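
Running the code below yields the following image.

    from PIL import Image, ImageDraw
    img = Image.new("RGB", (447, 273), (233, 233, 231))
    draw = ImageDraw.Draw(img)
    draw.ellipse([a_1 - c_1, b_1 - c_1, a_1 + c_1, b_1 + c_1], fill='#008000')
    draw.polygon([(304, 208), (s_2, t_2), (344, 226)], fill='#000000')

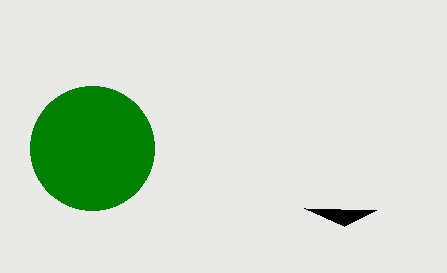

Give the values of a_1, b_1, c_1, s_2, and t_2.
a_1 = 92, b_1 = 148, c_1 = 62, s_2 = 376, t_2 = 210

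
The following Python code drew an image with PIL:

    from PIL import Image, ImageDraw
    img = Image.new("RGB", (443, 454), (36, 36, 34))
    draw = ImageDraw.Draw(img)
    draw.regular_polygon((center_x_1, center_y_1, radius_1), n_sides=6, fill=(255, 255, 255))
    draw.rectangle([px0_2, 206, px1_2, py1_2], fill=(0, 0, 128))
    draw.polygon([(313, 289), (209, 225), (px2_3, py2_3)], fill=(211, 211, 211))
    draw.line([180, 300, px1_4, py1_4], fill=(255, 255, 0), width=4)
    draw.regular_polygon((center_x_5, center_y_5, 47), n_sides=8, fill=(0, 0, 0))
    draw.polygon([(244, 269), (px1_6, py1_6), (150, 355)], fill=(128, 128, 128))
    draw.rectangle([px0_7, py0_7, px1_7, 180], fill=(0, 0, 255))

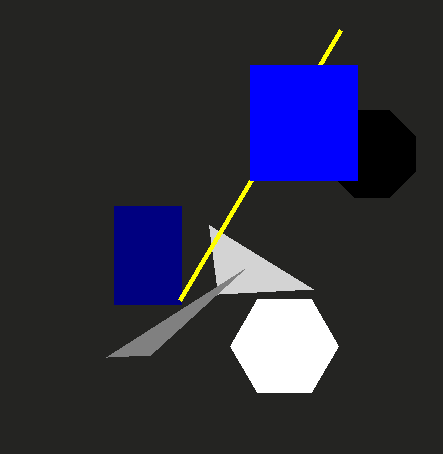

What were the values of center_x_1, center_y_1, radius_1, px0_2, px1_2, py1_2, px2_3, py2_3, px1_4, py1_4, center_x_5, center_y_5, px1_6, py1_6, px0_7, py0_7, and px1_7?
center_x_1 = 284, center_y_1 = 346, radius_1 = 54, px0_2 = 114, px1_2 = 181, py1_2 = 304, px2_3 = 218, py2_3 = 294, px1_4 = 341, py1_4 = 30, center_x_5 = 372, center_y_5 = 154, px1_6 = 106, py1_6 = 357, px0_7 = 250, py0_7 = 65, px1_7 = 357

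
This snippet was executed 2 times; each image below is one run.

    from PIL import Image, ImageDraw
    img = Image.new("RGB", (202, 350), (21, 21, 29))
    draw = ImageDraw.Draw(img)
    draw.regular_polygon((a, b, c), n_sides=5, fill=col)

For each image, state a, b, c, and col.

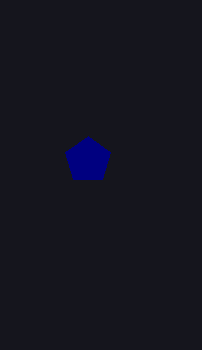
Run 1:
a = 88
b = 160
c = 24
col = 'navy'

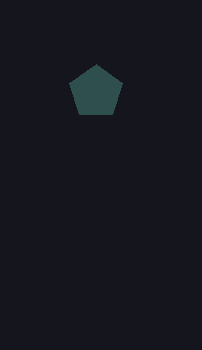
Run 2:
a = 96, b = 92, c = 28, col = 'darkslategray'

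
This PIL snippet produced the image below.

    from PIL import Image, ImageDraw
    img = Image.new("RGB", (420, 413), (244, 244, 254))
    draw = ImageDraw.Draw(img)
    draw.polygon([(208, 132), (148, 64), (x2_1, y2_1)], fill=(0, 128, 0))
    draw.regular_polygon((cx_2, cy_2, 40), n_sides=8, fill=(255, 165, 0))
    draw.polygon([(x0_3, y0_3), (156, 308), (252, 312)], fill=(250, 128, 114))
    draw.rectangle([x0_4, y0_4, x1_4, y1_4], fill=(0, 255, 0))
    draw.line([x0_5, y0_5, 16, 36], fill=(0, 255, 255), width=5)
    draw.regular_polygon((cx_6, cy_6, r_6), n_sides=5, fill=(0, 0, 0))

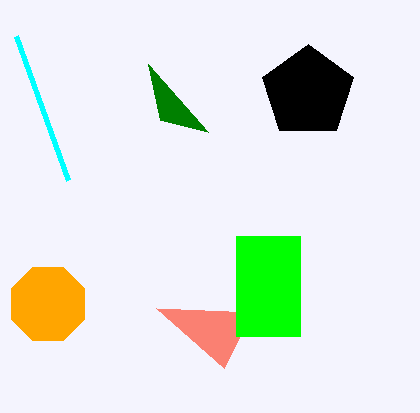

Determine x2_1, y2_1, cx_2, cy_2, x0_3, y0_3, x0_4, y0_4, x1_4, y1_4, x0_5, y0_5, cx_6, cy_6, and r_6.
x2_1 = 160, y2_1 = 120, cx_2 = 48, cy_2 = 304, x0_3 = 224, y0_3 = 368, x0_4 = 236, y0_4 = 236, x1_4 = 300, y1_4 = 336, x0_5 = 68, y0_5 = 180, cx_6 = 308, cy_6 = 92, r_6 = 48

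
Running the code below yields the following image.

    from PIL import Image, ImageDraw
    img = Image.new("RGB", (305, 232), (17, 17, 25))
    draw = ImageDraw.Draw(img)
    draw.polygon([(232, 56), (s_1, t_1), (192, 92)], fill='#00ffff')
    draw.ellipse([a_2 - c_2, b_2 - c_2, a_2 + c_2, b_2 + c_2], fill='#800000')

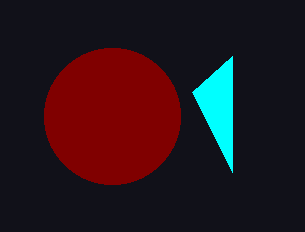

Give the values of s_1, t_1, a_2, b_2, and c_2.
s_1 = 232; t_1 = 172; a_2 = 112; b_2 = 116; c_2 = 68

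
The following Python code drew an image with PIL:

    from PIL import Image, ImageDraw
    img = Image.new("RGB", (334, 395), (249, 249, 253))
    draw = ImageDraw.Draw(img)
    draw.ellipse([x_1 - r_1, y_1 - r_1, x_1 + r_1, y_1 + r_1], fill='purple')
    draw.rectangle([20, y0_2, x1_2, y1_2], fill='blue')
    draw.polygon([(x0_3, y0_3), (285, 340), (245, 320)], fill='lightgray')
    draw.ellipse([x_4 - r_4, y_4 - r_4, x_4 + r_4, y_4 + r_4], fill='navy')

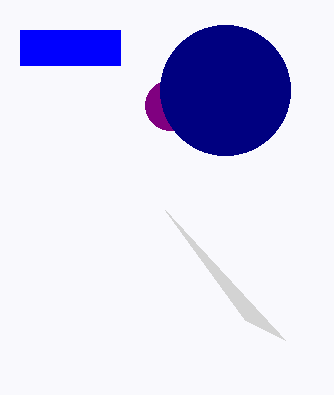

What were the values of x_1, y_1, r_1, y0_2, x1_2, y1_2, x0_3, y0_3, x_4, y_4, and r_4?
x_1 = 170
y_1 = 105
r_1 = 25
y0_2 = 30
x1_2 = 120
y1_2 = 65
x0_3 = 165
y0_3 = 210
x_4 = 225
y_4 = 90
r_4 = 65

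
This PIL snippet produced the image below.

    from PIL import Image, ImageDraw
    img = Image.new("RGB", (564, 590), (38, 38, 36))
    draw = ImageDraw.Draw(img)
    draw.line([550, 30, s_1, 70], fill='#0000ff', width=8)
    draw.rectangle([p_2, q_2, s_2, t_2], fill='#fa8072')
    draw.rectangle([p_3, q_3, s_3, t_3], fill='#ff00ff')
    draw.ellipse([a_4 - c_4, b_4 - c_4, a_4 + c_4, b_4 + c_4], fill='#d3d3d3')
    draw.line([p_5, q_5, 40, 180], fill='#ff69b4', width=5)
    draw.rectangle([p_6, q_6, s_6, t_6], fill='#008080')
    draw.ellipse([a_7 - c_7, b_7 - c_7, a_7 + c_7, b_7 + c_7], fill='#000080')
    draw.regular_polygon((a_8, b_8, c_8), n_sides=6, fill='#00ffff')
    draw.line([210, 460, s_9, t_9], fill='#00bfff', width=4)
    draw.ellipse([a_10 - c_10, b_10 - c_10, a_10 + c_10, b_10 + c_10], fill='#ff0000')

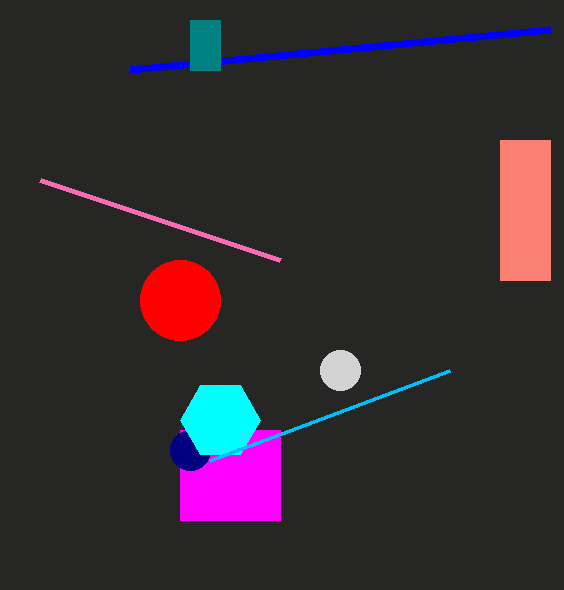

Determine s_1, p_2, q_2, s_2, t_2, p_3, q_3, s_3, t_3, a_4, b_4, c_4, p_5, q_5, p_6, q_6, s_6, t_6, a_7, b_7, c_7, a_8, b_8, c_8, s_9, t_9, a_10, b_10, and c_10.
s_1 = 130; p_2 = 500; q_2 = 140; s_2 = 550; t_2 = 280; p_3 = 180; q_3 = 430; s_3 = 280; t_3 = 520; a_4 = 340; b_4 = 370; c_4 = 20; p_5 = 280; q_5 = 260; p_6 = 190; q_6 = 20; s_6 = 220; t_6 = 70; a_7 = 190; b_7 = 450; c_7 = 20; a_8 = 220; b_8 = 420; c_8 = 40; s_9 = 450; t_9 = 370; a_10 = 180; b_10 = 300; c_10 = 40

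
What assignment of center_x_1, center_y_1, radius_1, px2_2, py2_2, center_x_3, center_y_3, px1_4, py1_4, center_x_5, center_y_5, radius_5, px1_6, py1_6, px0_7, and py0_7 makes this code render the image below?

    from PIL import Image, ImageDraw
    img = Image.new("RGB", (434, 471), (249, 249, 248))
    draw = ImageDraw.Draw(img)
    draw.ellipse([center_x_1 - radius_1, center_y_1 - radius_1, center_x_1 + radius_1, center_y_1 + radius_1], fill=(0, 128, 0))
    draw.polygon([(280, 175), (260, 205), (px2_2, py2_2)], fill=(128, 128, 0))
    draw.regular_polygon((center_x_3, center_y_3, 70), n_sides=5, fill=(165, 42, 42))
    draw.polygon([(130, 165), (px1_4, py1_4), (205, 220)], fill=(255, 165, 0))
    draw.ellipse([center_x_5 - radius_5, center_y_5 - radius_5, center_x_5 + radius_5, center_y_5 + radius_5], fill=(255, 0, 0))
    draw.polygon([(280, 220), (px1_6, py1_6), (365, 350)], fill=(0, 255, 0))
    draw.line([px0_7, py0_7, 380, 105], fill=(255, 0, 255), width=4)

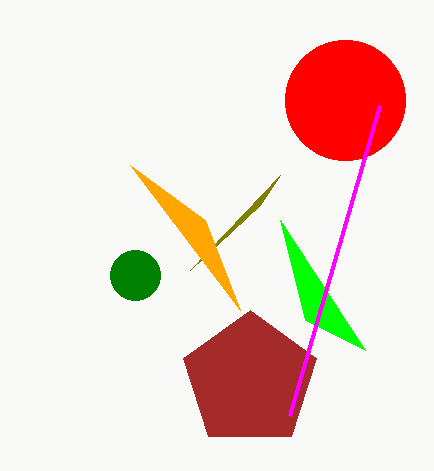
center_x_1 = 135, center_y_1 = 275, radius_1 = 25, px2_2 = 190, py2_2 = 270, center_x_3 = 250, center_y_3 = 380, px1_4 = 240, py1_4 = 310, center_x_5 = 345, center_y_5 = 100, radius_5 = 60, px1_6 = 305, py1_6 = 320, px0_7 = 290, py0_7 = 415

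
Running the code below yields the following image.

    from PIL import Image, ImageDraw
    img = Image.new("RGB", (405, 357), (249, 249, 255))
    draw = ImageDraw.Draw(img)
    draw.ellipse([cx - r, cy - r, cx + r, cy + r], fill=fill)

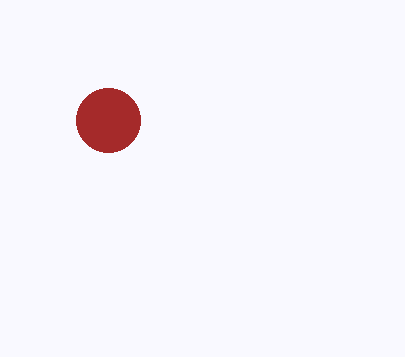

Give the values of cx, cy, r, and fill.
cx = 108; cy = 120; r = 32; fill = 'brown'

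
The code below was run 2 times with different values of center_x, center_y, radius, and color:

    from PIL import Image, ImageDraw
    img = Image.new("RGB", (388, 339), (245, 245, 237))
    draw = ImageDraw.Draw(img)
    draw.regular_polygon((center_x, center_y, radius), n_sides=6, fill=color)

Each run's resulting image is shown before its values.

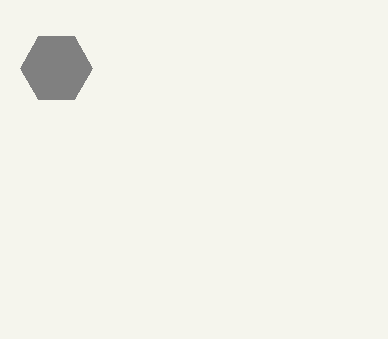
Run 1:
center_x = 56
center_y = 68
radius = 36
color = 'gray'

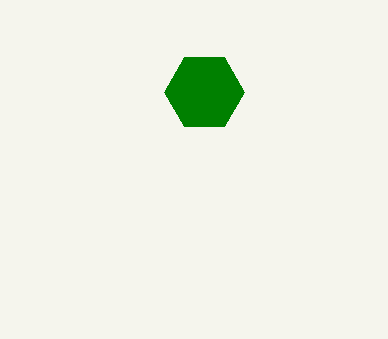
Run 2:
center_x = 204
center_y = 92
radius = 40
color = 'green'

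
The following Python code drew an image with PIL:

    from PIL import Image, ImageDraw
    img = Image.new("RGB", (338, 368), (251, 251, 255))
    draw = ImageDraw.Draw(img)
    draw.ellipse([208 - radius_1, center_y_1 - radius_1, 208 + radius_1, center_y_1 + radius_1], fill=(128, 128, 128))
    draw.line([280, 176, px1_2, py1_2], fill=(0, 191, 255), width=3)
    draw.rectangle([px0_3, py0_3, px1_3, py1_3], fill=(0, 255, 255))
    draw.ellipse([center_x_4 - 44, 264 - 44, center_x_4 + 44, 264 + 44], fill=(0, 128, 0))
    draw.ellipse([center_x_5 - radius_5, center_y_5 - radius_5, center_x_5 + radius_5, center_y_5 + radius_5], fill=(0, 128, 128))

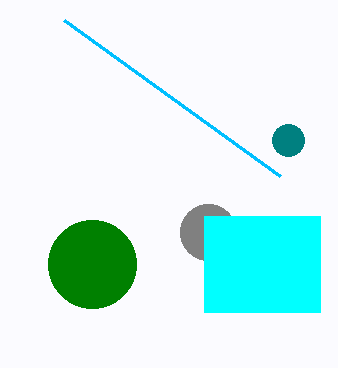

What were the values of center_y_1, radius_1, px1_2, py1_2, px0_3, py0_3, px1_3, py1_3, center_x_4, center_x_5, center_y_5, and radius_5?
center_y_1 = 232; radius_1 = 28; px1_2 = 64; py1_2 = 20; px0_3 = 204; py0_3 = 216; px1_3 = 320; py1_3 = 312; center_x_4 = 92; center_x_5 = 288; center_y_5 = 140; radius_5 = 16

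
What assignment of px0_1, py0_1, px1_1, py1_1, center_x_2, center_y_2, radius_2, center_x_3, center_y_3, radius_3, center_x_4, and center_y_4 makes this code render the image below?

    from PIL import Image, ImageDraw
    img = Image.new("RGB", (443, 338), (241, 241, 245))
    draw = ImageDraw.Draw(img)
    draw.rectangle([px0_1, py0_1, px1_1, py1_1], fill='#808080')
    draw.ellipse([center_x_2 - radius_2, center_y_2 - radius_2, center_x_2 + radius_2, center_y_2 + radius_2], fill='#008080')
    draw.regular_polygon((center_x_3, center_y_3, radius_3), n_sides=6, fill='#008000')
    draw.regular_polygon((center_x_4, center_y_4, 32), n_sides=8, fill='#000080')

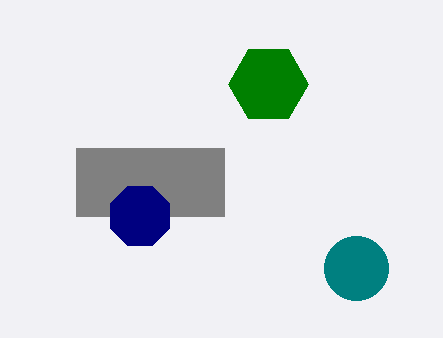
px0_1 = 76
py0_1 = 148
px1_1 = 224
py1_1 = 216
center_x_2 = 356
center_y_2 = 268
radius_2 = 32
center_x_3 = 268
center_y_3 = 84
radius_3 = 40
center_x_4 = 140
center_y_4 = 216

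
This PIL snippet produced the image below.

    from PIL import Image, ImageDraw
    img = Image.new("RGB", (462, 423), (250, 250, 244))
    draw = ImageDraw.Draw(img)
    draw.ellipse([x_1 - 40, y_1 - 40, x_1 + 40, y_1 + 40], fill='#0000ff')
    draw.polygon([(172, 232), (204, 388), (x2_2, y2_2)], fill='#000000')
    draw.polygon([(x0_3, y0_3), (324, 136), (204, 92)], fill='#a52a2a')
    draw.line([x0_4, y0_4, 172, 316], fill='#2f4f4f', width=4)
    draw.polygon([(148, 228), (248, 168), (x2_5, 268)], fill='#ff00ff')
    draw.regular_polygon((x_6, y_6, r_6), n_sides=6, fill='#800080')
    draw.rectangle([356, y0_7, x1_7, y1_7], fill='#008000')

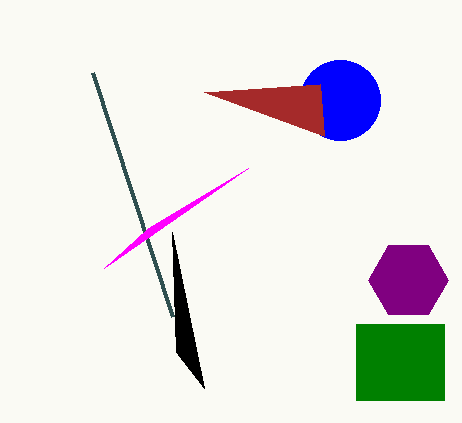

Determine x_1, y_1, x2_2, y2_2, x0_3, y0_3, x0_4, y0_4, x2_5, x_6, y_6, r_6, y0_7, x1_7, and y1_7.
x_1 = 340, y_1 = 100, x2_2 = 176, y2_2 = 352, x0_3 = 320, y0_3 = 84, x0_4 = 92, y0_4 = 72, x2_5 = 104, x_6 = 408, y_6 = 280, r_6 = 40, y0_7 = 324, x1_7 = 444, y1_7 = 400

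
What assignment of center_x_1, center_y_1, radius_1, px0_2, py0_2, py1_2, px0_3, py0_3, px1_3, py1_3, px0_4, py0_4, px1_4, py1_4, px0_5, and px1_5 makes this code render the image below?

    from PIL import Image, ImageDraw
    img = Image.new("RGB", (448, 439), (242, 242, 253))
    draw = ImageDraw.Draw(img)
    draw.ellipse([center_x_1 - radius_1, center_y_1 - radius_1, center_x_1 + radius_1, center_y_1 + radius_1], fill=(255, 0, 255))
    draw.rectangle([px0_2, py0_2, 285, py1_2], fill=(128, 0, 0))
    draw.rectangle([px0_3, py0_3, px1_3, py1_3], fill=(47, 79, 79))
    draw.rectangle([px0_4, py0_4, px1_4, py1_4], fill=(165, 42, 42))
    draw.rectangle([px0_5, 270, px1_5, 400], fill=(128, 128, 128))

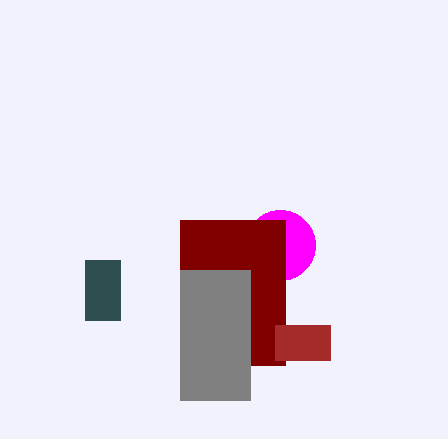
center_x_1 = 280, center_y_1 = 245, radius_1 = 35, px0_2 = 180, py0_2 = 220, py1_2 = 365, px0_3 = 85, py0_3 = 260, px1_3 = 120, py1_3 = 320, px0_4 = 275, py0_4 = 325, px1_4 = 330, py1_4 = 360, px0_5 = 180, px1_5 = 250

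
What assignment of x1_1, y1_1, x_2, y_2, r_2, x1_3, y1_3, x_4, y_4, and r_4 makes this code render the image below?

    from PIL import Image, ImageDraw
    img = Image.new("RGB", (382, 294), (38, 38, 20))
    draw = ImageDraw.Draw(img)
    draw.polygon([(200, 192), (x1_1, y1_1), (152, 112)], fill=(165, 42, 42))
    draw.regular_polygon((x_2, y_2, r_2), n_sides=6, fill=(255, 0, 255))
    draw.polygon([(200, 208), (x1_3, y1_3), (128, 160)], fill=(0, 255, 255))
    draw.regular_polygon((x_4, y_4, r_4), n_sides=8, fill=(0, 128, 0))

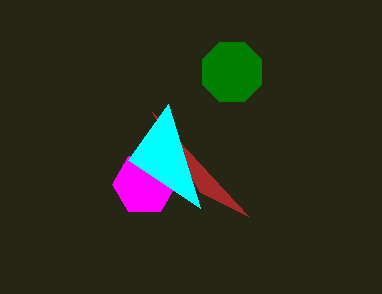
x1_1 = 248
y1_1 = 216
x_2 = 144
y_2 = 184
r_2 = 32
x1_3 = 168
y1_3 = 104
x_4 = 232
y_4 = 72
r_4 = 32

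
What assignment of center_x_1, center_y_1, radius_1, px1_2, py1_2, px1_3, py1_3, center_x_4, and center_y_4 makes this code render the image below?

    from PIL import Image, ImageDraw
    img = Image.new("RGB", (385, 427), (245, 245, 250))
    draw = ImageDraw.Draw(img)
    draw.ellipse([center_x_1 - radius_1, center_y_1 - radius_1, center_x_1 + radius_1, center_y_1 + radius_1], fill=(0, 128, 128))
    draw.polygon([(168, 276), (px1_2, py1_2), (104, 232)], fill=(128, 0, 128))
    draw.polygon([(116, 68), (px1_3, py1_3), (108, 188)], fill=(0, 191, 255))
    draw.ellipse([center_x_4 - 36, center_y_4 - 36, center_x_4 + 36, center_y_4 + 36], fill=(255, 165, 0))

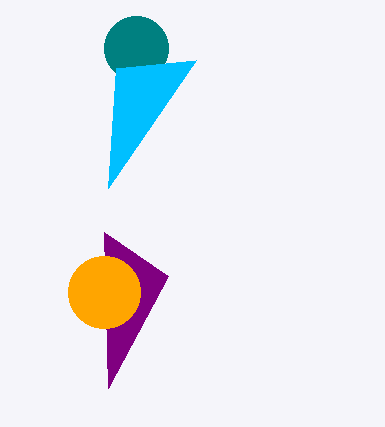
center_x_1 = 136; center_y_1 = 48; radius_1 = 32; px1_2 = 108; py1_2 = 388; px1_3 = 196; py1_3 = 60; center_x_4 = 104; center_y_4 = 292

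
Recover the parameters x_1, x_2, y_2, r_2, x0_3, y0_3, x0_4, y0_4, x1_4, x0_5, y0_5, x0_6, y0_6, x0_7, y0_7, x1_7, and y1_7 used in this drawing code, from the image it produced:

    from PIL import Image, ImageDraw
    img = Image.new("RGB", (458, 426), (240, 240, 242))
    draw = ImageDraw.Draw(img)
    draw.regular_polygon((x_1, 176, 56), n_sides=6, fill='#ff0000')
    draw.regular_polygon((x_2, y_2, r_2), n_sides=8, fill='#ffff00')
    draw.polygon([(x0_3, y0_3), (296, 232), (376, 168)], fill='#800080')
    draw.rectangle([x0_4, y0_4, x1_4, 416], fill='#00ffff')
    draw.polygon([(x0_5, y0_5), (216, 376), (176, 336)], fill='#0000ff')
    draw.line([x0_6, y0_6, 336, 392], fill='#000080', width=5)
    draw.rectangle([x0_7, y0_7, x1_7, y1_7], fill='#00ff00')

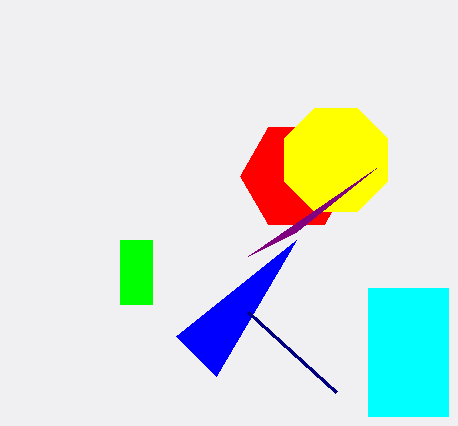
x_1 = 296, x_2 = 336, y_2 = 160, r_2 = 56, x0_3 = 248, y0_3 = 256, x0_4 = 368, y0_4 = 288, x1_4 = 448, x0_5 = 296, y0_5 = 240, x0_6 = 248, y0_6 = 312, x0_7 = 120, y0_7 = 240, x1_7 = 152, y1_7 = 304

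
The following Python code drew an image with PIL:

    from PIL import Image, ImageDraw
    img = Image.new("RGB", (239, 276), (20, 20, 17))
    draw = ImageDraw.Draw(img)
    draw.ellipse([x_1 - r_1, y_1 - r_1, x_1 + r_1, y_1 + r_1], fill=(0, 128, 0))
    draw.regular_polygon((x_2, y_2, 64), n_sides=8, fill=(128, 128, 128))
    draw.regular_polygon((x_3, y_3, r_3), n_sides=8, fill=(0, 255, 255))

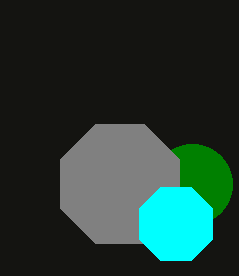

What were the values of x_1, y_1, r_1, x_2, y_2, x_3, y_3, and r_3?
x_1 = 192
y_1 = 184
r_1 = 40
x_2 = 120
y_2 = 184
x_3 = 176
y_3 = 224
r_3 = 40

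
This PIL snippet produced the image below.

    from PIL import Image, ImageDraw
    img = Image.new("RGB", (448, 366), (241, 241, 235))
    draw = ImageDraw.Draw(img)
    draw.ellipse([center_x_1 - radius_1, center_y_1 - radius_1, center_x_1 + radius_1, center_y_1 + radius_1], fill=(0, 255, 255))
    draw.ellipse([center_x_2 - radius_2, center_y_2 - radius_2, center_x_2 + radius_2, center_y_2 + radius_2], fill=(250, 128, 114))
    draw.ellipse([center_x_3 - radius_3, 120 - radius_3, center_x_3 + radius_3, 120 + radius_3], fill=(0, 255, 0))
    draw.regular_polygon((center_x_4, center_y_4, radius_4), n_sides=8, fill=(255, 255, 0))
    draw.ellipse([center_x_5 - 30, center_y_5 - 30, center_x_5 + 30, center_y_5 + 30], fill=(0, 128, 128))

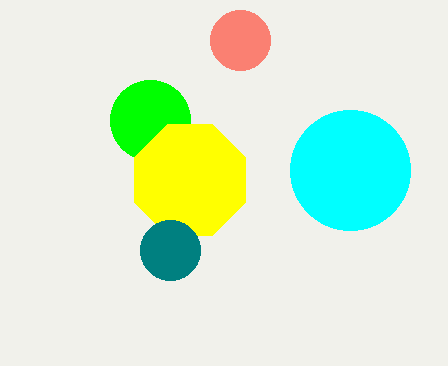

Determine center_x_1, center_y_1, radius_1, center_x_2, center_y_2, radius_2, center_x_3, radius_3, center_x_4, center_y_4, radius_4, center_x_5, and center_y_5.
center_x_1 = 350; center_y_1 = 170; radius_1 = 60; center_x_2 = 240; center_y_2 = 40; radius_2 = 30; center_x_3 = 150; radius_3 = 40; center_x_4 = 190; center_y_4 = 180; radius_4 = 60; center_x_5 = 170; center_y_5 = 250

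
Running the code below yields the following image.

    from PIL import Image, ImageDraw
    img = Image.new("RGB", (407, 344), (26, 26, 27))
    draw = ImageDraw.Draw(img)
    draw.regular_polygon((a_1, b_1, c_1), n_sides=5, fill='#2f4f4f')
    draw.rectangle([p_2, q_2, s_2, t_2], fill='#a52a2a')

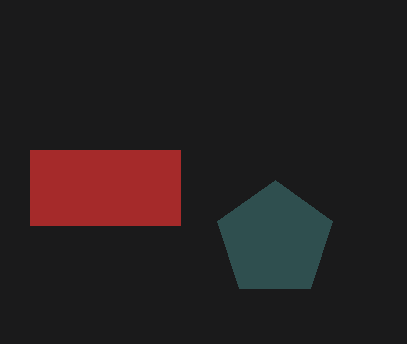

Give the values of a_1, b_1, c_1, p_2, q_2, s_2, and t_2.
a_1 = 275
b_1 = 240
c_1 = 60
p_2 = 30
q_2 = 150
s_2 = 180
t_2 = 225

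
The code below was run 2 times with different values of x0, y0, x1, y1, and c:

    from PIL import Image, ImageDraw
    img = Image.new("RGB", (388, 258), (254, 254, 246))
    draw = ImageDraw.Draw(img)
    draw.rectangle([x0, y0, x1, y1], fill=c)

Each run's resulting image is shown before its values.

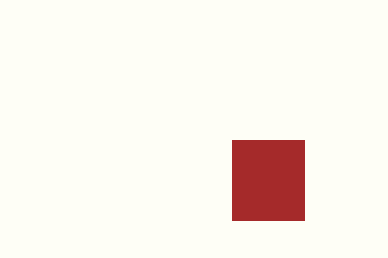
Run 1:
x0 = 232; y0 = 140; x1 = 304; y1 = 220; c = 'brown'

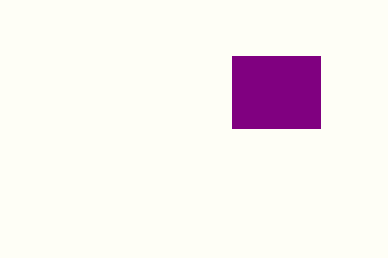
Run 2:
x0 = 232, y0 = 56, x1 = 320, y1 = 128, c = 'purple'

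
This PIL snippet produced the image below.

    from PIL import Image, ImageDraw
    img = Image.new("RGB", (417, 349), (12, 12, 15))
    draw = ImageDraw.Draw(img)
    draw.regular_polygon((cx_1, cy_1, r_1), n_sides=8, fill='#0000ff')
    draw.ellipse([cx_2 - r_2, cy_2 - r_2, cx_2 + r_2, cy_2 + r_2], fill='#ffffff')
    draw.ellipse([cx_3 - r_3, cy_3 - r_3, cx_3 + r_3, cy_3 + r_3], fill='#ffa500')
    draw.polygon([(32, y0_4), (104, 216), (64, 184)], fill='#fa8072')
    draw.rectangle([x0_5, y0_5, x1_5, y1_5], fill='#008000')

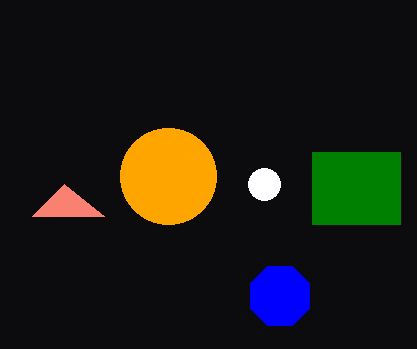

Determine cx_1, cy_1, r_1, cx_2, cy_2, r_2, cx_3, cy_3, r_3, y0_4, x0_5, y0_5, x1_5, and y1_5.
cx_1 = 280; cy_1 = 296; r_1 = 32; cx_2 = 264; cy_2 = 184; r_2 = 16; cx_3 = 168; cy_3 = 176; r_3 = 48; y0_4 = 216; x0_5 = 312; y0_5 = 152; x1_5 = 400; y1_5 = 224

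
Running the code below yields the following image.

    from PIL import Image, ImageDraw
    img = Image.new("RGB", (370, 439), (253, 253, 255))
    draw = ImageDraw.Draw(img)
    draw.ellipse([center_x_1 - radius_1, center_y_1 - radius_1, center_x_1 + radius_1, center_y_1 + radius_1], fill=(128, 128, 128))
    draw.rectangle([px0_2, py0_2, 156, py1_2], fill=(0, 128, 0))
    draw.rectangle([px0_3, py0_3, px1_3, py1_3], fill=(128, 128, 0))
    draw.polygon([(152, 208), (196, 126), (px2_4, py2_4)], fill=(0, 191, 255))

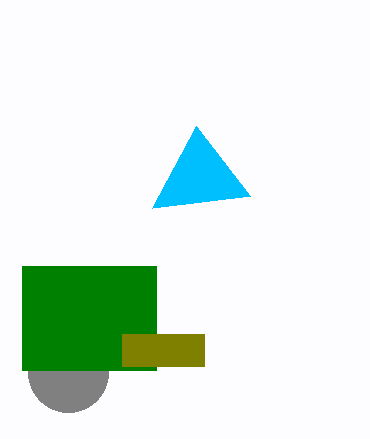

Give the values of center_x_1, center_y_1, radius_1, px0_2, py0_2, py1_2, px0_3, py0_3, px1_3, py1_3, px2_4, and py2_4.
center_x_1 = 68, center_y_1 = 372, radius_1 = 40, px0_2 = 22, py0_2 = 266, py1_2 = 370, px0_3 = 122, py0_3 = 334, px1_3 = 204, py1_3 = 366, px2_4 = 250, py2_4 = 196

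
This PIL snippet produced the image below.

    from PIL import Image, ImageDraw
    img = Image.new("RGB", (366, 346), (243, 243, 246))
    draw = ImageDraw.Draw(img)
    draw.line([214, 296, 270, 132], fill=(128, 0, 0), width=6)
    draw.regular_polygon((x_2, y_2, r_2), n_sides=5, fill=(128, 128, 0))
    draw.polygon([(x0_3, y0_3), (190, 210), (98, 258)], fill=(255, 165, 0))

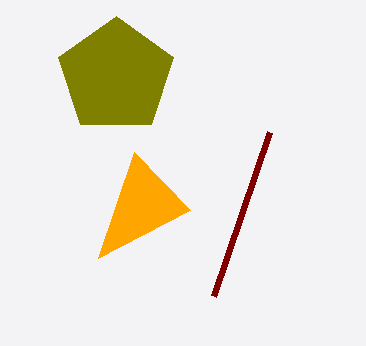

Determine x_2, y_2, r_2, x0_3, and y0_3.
x_2 = 116, y_2 = 76, r_2 = 60, x0_3 = 134, y0_3 = 152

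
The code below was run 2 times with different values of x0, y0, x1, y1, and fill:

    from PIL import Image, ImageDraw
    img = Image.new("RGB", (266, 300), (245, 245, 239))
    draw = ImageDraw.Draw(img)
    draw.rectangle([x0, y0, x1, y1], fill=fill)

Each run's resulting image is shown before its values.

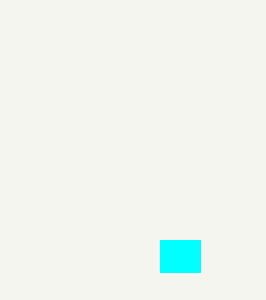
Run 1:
x0 = 160; y0 = 240; x1 = 200; y1 = 272; fill = 'cyan'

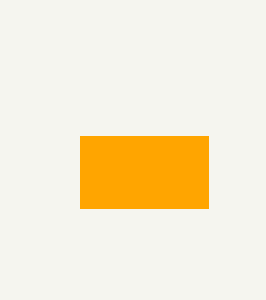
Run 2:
x0 = 80; y0 = 136; x1 = 208; y1 = 208; fill = 'orange'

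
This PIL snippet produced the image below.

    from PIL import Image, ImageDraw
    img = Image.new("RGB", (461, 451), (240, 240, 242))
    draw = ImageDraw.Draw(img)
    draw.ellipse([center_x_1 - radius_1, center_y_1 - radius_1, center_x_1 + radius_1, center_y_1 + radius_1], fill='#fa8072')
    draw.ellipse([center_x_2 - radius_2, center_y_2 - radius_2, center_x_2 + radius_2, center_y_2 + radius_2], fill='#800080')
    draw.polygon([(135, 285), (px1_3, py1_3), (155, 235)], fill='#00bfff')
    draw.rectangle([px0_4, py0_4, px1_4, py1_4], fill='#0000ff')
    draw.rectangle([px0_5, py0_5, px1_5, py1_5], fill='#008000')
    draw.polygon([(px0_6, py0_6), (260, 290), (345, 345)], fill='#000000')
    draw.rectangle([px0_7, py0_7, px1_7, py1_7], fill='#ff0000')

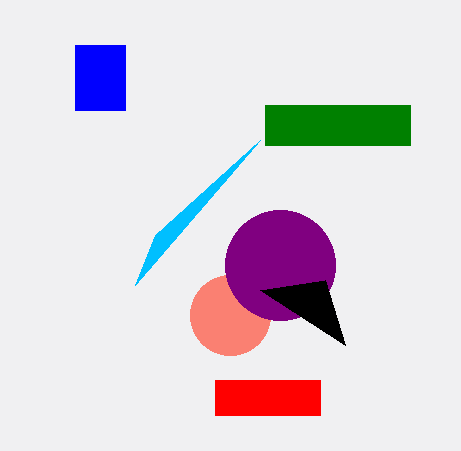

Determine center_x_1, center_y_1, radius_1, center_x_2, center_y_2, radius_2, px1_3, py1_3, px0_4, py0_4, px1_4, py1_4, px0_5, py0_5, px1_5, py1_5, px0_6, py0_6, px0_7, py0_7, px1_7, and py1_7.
center_x_1 = 230, center_y_1 = 315, radius_1 = 40, center_x_2 = 280, center_y_2 = 265, radius_2 = 55, px1_3 = 260, py1_3 = 140, px0_4 = 75, py0_4 = 45, px1_4 = 125, py1_4 = 110, px0_5 = 265, py0_5 = 105, px1_5 = 410, py1_5 = 145, px0_6 = 325, py0_6 = 280, px0_7 = 215, py0_7 = 380, px1_7 = 320, py1_7 = 415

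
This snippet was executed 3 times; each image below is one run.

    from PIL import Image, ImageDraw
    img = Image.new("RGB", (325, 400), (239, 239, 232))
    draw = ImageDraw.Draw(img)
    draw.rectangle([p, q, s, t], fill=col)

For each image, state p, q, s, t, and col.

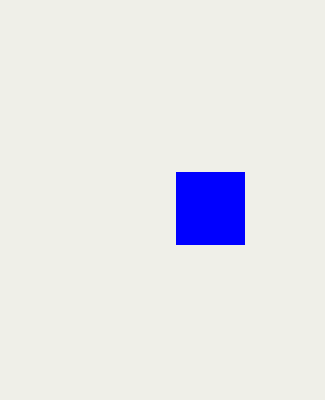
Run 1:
p = 176, q = 172, s = 244, t = 244, col = 'blue'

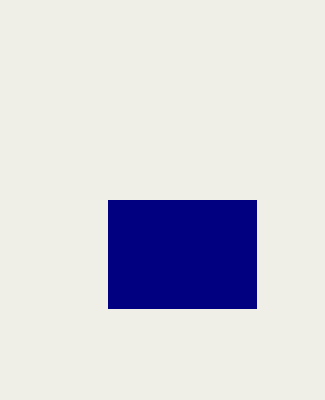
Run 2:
p = 108; q = 200; s = 256; t = 308; col = 'navy'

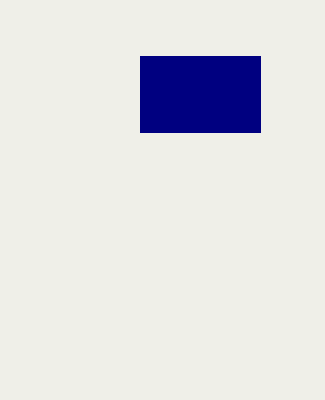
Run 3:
p = 140; q = 56; s = 260; t = 132; col = 'navy'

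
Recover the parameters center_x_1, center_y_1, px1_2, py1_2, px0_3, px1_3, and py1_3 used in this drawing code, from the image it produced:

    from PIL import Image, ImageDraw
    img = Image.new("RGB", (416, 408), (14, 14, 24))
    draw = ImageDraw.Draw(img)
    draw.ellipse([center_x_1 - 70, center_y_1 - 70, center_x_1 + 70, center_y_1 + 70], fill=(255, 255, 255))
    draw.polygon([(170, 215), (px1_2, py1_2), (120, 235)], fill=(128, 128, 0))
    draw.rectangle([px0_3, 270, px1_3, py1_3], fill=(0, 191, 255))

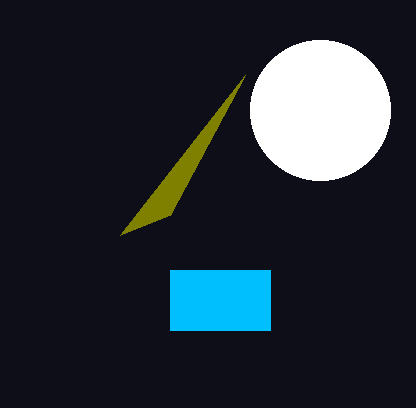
center_x_1 = 320; center_y_1 = 110; px1_2 = 245; py1_2 = 75; px0_3 = 170; px1_3 = 270; py1_3 = 330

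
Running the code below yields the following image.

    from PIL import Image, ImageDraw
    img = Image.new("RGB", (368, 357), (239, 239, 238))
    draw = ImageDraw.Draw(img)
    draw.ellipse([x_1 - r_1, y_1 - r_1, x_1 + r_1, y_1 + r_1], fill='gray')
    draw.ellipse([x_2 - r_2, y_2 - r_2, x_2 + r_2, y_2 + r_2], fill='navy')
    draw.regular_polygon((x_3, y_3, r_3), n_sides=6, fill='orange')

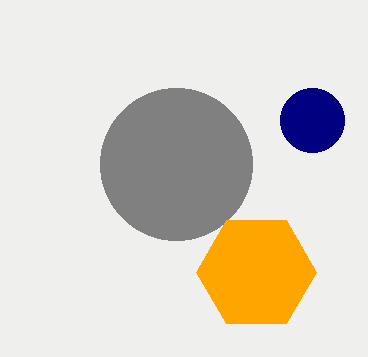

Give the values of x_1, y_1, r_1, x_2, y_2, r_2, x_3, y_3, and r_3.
x_1 = 176; y_1 = 164; r_1 = 76; x_2 = 312; y_2 = 120; r_2 = 32; x_3 = 256; y_3 = 272; r_3 = 60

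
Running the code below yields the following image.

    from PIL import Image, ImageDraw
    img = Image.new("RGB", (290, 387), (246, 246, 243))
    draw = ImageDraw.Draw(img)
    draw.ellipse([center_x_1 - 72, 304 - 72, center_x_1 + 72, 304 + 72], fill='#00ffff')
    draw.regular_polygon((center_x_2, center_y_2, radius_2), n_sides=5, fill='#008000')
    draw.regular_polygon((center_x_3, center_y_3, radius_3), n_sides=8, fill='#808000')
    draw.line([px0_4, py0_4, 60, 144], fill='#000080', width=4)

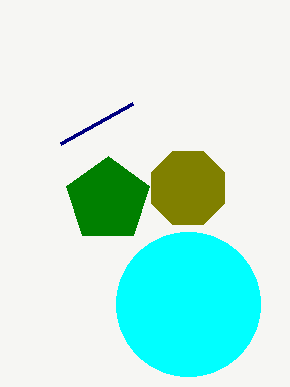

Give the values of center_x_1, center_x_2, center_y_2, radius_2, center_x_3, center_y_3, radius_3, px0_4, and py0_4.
center_x_1 = 188; center_x_2 = 108; center_y_2 = 200; radius_2 = 44; center_x_3 = 188; center_y_3 = 188; radius_3 = 40; px0_4 = 132; py0_4 = 104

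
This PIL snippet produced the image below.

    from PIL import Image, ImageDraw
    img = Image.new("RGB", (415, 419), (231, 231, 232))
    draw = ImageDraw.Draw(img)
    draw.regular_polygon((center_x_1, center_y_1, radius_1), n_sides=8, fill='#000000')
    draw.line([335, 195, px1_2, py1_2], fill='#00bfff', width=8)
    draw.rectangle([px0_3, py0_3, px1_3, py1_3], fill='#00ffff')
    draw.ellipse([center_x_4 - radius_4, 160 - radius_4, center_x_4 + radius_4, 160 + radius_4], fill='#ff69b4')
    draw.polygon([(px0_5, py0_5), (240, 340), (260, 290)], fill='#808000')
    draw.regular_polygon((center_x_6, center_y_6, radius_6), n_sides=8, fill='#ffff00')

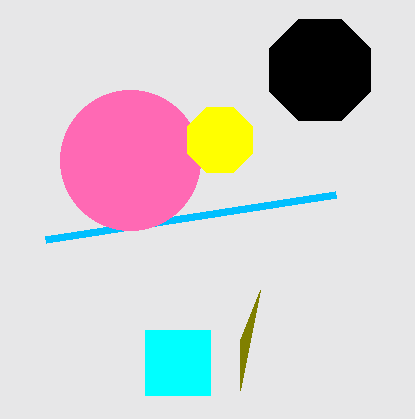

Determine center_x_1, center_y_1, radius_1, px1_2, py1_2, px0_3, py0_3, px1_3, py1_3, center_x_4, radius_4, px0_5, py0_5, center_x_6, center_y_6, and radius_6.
center_x_1 = 320; center_y_1 = 70; radius_1 = 55; px1_2 = 45; py1_2 = 240; px0_3 = 145; py0_3 = 330; px1_3 = 210; py1_3 = 395; center_x_4 = 130; radius_4 = 70; px0_5 = 240; py0_5 = 390; center_x_6 = 220; center_y_6 = 140; radius_6 = 35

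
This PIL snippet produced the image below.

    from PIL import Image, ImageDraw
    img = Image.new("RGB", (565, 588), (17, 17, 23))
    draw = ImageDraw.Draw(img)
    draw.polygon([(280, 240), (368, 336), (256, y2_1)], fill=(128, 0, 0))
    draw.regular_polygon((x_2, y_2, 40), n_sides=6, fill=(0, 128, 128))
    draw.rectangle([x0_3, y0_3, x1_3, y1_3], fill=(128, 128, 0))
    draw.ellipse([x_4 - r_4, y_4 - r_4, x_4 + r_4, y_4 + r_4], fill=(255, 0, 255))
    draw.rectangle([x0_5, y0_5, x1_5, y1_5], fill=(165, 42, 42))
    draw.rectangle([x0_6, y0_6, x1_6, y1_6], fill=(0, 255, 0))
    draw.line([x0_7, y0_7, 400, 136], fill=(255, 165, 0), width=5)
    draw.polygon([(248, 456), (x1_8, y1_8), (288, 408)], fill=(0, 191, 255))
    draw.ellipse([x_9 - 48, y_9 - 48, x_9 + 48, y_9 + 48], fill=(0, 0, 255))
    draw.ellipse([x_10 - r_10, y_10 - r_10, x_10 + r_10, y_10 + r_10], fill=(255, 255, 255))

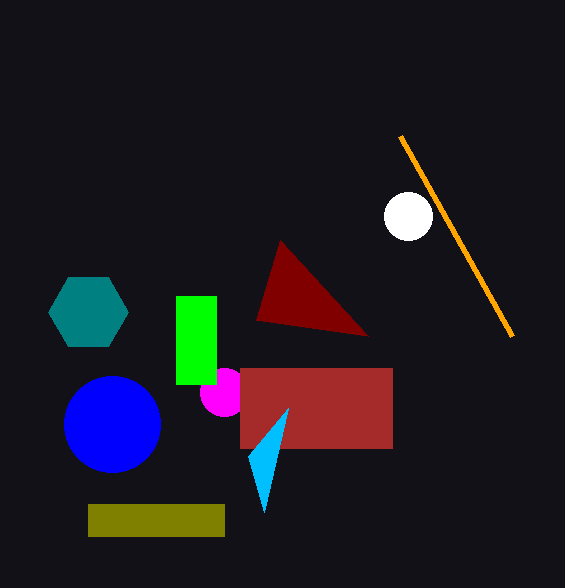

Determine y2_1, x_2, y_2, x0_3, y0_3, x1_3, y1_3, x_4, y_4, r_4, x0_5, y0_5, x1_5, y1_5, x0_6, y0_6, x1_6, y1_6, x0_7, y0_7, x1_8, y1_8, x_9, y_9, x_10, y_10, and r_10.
y2_1 = 320; x_2 = 88; y_2 = 312; x0_3 = 88; y0_3 = 504; x1_3 = 224; y1_3 = 536; x_4 = 224; y_4 = 392; r_4 = 24; x0_5 = 240; y0_5 = 368; x1_5 = 392; y1_5 = 448; x0_6 = 176; y0_6 = 296; x1_6 = 216; y1_6 = 384; x0_7 = 512; y0_7 = 336; x1_8 = 264; y1_8 = 512; x_9 = 112; y_9 = 424; x_10 = 408; y_10 = 216; r_10 = 24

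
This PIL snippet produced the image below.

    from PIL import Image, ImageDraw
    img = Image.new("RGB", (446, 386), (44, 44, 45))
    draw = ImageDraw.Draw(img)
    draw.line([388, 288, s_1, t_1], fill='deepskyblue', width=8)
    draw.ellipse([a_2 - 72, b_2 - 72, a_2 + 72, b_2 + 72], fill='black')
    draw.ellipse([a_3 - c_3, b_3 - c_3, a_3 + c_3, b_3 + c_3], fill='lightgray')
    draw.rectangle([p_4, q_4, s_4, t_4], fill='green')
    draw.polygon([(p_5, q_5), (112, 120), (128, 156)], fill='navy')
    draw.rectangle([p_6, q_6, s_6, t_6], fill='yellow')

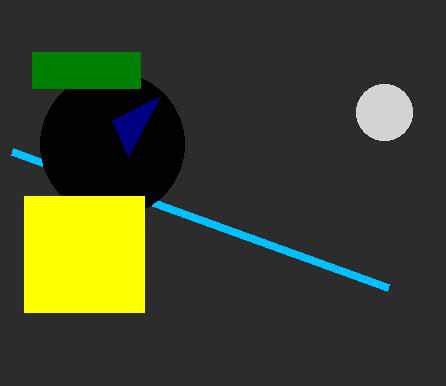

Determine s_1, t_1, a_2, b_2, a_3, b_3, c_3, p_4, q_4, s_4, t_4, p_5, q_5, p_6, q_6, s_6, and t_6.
s_1 = 12
t_1 = 152
a_2 = 112
b_2 = 144
a_3 = 384
b_3 = 112
c_3 = 28
p_4 = 32
q_4 = 52
s_4 = 140
t_4 = 88
p_5 = 160
q_5 = 96
p_6 = 24
q_6 = 196
s_6 = 144
t_6 = 312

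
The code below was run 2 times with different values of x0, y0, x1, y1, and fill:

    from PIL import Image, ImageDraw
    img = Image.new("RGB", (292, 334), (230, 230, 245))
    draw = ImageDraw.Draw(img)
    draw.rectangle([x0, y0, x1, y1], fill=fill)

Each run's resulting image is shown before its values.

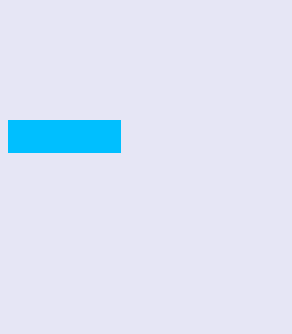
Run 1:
x0 = 8
y0 = 120
x1 = 120
y1 = 152
fill = 'deepskyblue'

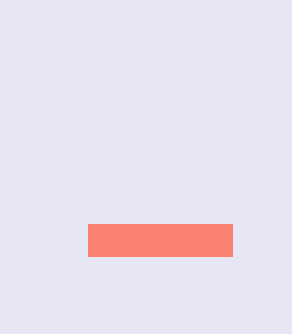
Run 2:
x0 = 88, y0 = 224, x1 = 232, y1 = 256, fill = 'salmon'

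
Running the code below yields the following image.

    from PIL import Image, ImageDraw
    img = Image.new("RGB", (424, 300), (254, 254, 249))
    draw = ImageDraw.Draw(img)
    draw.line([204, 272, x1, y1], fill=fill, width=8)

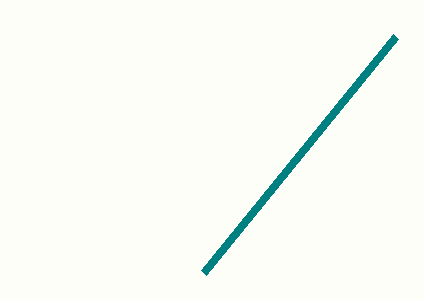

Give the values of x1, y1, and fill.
x1 = 396, y1 = 36, fill = 'teal'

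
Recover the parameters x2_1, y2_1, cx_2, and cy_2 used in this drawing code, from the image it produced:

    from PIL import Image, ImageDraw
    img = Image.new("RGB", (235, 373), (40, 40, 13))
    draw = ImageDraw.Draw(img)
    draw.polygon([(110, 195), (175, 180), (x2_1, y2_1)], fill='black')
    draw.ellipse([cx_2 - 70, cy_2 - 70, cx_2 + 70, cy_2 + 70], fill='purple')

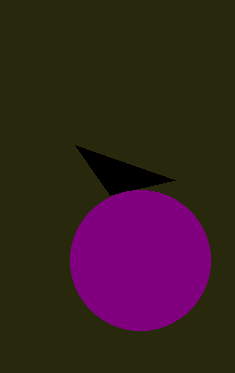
x2_1 = 75
y2_1 = 145
cx_2 = 140
cy_2 = 260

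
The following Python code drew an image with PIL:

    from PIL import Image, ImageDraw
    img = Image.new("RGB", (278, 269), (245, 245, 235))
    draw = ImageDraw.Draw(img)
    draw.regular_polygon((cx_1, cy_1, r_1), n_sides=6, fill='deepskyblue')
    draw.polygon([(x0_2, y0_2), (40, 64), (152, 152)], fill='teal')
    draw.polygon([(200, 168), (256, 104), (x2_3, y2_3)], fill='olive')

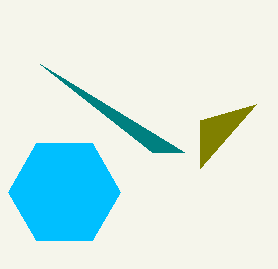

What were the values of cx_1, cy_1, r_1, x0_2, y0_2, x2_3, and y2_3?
cx_1 = 64
cy_1 = 192
r_1 = 56
x0_2 = 184
y0_2 = 152
x2_3 = 200
y2_3 = 120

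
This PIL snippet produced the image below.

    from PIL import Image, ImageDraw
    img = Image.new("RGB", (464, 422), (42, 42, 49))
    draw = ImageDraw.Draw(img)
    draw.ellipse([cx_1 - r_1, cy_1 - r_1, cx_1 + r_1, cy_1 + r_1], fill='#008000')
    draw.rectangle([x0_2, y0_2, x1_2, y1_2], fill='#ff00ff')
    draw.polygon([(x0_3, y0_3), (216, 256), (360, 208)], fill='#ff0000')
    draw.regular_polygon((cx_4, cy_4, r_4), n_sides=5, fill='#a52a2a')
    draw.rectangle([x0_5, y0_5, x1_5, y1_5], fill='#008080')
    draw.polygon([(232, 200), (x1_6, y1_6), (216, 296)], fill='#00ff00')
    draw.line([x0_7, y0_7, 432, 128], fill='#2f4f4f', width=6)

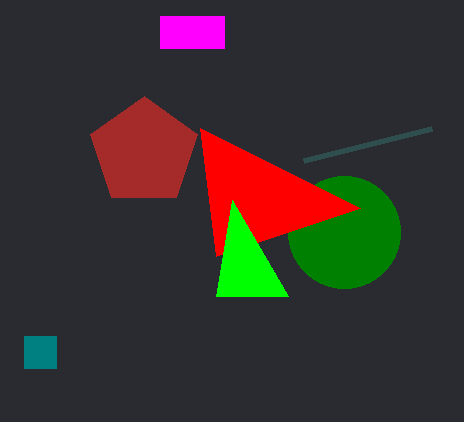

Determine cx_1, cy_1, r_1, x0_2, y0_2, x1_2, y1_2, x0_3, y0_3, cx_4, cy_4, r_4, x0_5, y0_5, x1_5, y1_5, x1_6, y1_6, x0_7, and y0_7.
cx_1 = 344, cy_1 = 232, r_1 = 56, x0_2 = 160, y0_2 = 16, x1_2 = 224, y1_2 = 48, x0_3 = 200, y0_3 = 128, cx_4 = 144, cy_4 = 152, r_4 = 56, x0_5 = 24, y0_5 = 336, x1_5 = 56, y1_5 = 368, x1_6 = 288, y1_6 = 296, x0_7 = 304, y0_7 = 160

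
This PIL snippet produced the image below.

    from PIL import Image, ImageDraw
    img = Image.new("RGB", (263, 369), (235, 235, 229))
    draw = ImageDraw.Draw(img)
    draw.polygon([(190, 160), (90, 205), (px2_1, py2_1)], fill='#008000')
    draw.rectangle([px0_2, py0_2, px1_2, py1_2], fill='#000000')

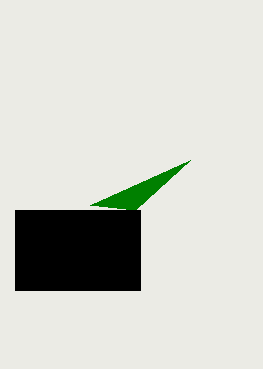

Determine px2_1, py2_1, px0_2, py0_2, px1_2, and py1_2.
px2_1 = 135, py2_1 = 210, px0_2 = 15, py0_2 = 210, px1_2 = 140, py1_2 = 290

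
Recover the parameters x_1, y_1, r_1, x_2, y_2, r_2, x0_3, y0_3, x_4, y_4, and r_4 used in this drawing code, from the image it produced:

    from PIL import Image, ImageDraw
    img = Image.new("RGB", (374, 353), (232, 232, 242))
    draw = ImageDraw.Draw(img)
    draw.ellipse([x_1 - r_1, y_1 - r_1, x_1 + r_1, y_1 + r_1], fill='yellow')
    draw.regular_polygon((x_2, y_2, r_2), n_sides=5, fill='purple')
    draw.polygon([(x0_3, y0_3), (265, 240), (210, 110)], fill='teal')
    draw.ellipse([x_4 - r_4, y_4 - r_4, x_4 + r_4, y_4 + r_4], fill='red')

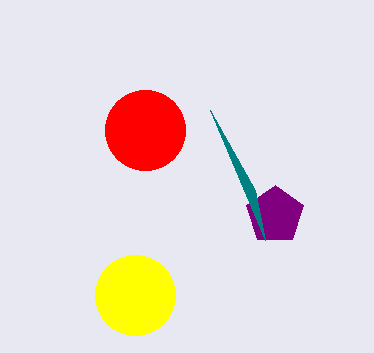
x_1 = 135; y_1 = 295; r_1 = 40; x_2 = 275; y_2 = 215; r_2 = 30; x0_3 = 255; y0_3 = 190; x_4 = 145; y_4 = 130; r_4 = 40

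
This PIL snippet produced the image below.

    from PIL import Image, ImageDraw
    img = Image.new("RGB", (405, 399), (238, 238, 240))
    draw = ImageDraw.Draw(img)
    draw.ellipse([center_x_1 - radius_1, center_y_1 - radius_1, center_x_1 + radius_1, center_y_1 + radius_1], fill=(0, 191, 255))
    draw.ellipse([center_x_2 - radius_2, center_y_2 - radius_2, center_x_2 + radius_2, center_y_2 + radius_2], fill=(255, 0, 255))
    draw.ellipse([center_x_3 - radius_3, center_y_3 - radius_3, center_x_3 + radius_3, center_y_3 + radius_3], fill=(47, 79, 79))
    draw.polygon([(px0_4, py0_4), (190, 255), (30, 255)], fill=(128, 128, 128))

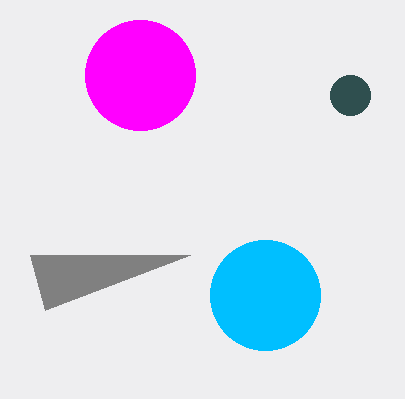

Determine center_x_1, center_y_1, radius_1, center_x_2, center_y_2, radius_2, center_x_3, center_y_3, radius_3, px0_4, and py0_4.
center_x_1 = 265, center_y_1 = 295, radius_1 = 55, center_x_2 = 140, center_y_2 = 75, radius_2 = 55, center_x_3 = 350, center_y_3 = 95, radius_3 = 20, px0_4 = 45, py0_4 = 310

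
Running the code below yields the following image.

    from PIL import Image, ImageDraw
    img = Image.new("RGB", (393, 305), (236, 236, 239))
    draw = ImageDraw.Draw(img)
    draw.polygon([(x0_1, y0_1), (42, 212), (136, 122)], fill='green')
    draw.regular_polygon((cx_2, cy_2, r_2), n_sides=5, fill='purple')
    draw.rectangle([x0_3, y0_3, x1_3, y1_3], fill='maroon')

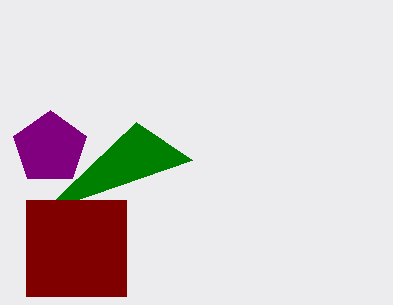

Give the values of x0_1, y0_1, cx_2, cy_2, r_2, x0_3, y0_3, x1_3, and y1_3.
x0_1 = 192, y0_1 = 160, cx_2 = 50, cy_2 = 148, r_2 = 38, x0_3 = 26, y0_3 = 200, x1_3 = 126, y1_3 = 296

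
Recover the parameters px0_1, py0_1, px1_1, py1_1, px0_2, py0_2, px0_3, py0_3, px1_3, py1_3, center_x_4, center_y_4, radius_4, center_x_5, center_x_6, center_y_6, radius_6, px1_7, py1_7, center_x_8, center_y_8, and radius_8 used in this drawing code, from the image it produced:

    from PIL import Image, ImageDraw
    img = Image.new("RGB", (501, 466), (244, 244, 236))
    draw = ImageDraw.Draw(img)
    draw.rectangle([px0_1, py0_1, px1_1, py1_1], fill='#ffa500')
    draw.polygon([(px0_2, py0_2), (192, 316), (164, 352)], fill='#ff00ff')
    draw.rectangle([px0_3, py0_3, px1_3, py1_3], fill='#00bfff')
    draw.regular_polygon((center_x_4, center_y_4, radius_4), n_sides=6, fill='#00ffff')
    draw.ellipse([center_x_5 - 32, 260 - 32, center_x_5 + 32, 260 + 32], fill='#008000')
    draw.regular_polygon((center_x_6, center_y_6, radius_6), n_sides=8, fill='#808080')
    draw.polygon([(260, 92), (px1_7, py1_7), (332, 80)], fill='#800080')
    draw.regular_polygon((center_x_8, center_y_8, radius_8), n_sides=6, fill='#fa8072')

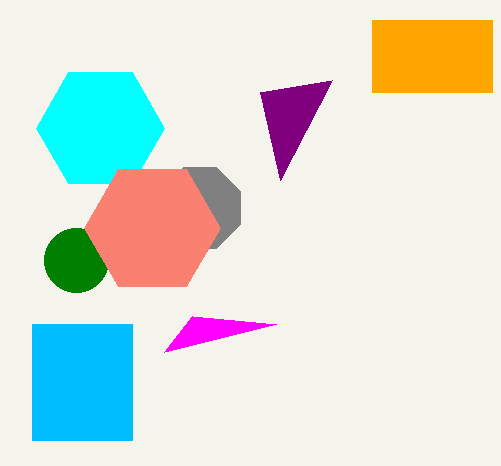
px0_1 = 372; py0_1 = 20; px1_1 = 492; py1_1 = 92; px0_2 = 276; py0_2 = 324; px0_3 = 32; py0_3 = 324; px1_3 = 132; py1_3 = 440; center_x_4 = 100; center_y_4 = 128; radius_4 = 64; center_x_5 = 76; center_x_6 = 200; center_y_6 = 208; radius_6 = 44; px1_7 = 280; py1_7 = 180; center_x_8 = 152; center_y_8 = 228; radius_8 = 68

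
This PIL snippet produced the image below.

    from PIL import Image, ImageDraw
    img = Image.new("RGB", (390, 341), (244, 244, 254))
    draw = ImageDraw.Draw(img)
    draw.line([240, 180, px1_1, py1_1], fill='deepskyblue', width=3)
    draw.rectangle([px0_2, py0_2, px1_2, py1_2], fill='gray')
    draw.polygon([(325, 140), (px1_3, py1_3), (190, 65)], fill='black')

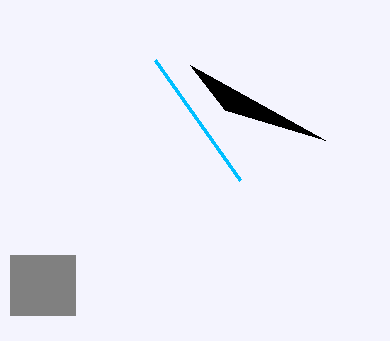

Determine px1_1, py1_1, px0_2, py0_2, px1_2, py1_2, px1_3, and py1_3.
px1_1 = 155
py1_1 = 60
px0_2 = 10
py0_2 = 255
px1_2 = 75
py1_2 = 315
px1_3 = 225
py1_3 = 110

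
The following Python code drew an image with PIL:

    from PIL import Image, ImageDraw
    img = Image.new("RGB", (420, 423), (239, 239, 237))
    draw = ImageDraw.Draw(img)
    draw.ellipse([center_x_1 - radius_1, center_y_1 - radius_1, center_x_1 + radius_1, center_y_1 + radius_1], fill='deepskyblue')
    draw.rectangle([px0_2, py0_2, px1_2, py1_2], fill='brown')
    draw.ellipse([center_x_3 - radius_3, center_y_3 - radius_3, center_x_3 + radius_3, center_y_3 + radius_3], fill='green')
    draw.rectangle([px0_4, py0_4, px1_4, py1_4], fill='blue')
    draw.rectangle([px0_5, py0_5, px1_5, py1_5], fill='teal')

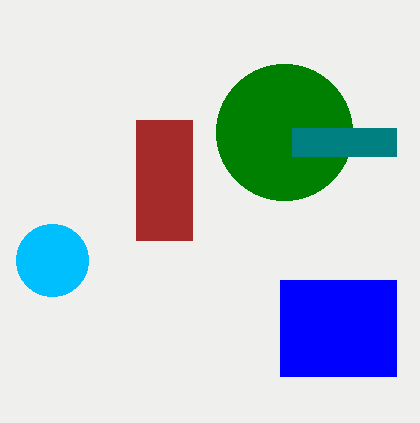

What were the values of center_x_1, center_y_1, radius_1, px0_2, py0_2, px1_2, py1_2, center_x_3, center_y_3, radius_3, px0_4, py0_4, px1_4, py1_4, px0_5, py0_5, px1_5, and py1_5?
center_x_1 = 52, center_y_1 = 260, radius_1 = 36, px0_2 = 136, py0_2 = 120, px1_2 = 192, py1_2 = 240, center_x_3 = 284, center_y_3 = 132, radius_3 = 68, px0_4 = 280, py0_4 = 280, px1_4 = 396, py1_4 = 376, px0_5 = 292, py0_5 = 128, px1_5 = 396, py1_5 = 156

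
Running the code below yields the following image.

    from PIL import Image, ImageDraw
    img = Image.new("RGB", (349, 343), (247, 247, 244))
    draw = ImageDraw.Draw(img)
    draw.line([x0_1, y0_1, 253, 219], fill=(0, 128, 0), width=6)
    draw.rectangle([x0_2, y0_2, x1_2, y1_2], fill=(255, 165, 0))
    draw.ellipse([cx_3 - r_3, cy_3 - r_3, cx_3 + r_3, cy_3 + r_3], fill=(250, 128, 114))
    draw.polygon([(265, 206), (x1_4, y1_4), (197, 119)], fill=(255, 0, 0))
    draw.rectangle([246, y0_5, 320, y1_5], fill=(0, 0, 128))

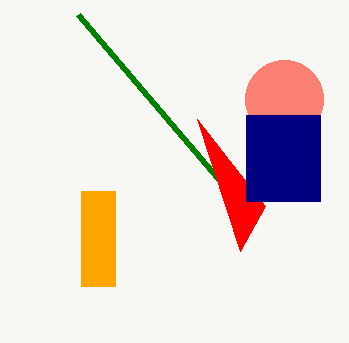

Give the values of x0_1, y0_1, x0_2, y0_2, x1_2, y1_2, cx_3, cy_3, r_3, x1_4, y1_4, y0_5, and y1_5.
x0_1 = 78, y0_1 = 14, x0_2 = 81, y0_2 = 191, x1_2 = 115, y1_2 = 286, cx_3 = 284, cy_3 = 99, r_3 = 39, x1_4 = 240, y1_4 = 251, y0_5 = 115, y1_5 = 201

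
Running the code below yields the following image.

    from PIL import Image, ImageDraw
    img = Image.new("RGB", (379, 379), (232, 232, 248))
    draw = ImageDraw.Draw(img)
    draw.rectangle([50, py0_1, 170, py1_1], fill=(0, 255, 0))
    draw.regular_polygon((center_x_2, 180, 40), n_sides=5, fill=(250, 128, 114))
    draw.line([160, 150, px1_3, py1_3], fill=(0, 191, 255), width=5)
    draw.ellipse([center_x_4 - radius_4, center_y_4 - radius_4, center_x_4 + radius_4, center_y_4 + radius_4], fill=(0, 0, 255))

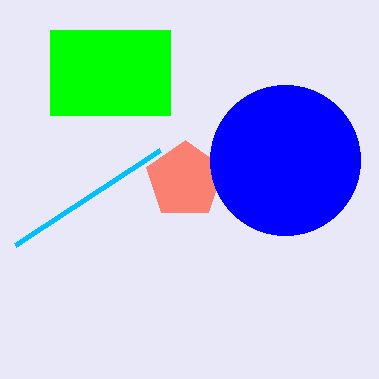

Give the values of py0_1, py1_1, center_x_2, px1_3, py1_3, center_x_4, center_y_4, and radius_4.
py0_1 = 30; py1_1 = 115; center_x_2 = 185; px1_3 = 15; py1_3 = 245; center_x_4 = 285; center_y_4 = 160; radius_4 = 75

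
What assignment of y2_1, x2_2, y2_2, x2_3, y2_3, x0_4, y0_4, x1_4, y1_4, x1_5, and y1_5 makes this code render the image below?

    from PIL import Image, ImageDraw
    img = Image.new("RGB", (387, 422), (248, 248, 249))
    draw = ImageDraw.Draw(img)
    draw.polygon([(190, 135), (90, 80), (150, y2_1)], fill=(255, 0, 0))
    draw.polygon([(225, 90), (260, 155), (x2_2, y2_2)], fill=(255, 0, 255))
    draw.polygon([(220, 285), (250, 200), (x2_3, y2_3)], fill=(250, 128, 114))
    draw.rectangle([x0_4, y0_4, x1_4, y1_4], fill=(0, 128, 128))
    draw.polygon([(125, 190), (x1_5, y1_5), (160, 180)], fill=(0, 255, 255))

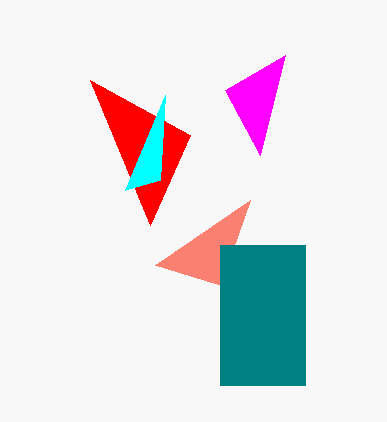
y2_1 = 225
x2_2 = 285
y2_2 = 55
x2_3 = 155
y2_3 = 265
x0_4 = 220
y0_4 = 245
x1_4 = 305
y1_4 = 385
x1_5 = 165
y1_5 = 95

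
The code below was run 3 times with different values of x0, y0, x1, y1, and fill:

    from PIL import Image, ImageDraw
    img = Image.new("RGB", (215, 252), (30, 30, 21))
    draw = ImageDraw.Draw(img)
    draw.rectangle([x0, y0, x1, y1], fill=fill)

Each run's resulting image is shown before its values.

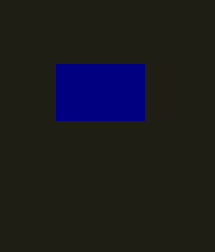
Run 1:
x0 = 56; y0 = 64; x1 = 144; y1 = 120; fill = 'navy'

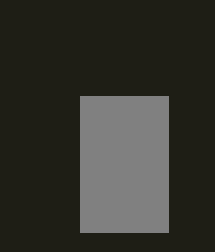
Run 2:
x0 = 80; y0 = 96; x1 = 168; y1 = 232; fill = 'gray'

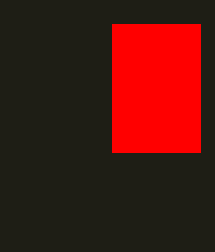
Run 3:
x0 = 112; y0 = 24; x1 = 200; y1 = 152; fill = 'red'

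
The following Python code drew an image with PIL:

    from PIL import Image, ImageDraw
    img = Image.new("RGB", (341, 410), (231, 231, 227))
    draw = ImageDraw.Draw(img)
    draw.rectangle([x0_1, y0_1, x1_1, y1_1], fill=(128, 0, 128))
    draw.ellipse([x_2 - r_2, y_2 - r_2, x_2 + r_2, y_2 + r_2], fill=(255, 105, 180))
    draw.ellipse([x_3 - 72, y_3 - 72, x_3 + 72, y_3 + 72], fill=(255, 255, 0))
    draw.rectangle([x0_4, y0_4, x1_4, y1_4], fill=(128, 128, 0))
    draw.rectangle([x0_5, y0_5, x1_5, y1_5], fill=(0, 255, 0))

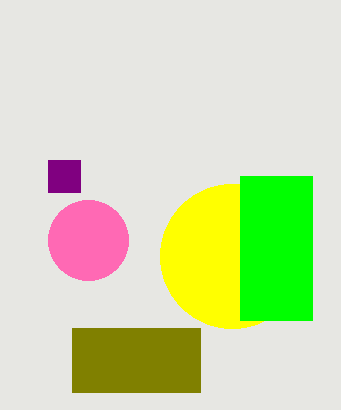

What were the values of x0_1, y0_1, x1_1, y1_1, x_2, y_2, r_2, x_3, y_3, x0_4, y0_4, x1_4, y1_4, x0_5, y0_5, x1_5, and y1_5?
x0_1 = 48, y0_1 = 160, x1_1 = 80, y1_1 = 192, x_2 = 88, y_2 = 240, r_2 = 40, x_3 = 232, y_3 = 256, x0_4 = 72, y0_4 = 328, x1_4 = 200, y1_4 = 392, x0_5 = 240, y0_5 = 176, x1_5 = 312, y1_5 = 320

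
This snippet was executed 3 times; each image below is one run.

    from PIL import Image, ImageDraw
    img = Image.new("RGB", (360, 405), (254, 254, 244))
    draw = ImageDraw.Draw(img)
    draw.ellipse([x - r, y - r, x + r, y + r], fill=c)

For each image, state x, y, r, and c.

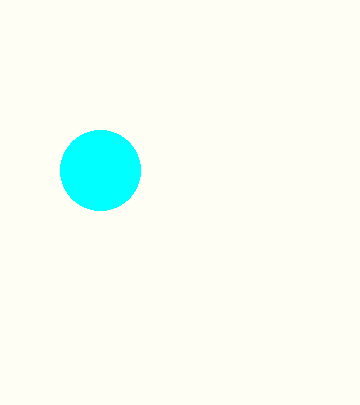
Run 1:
x = 100, y = 170, r = 40, c = 'cyan'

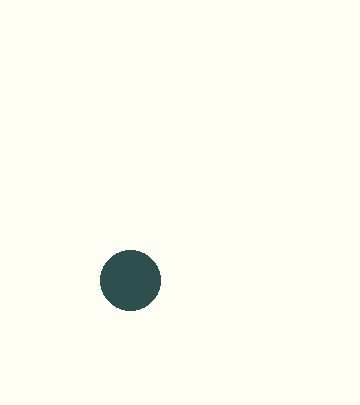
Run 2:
x = 130; y = 280; r = 30; c = 'darkslategray'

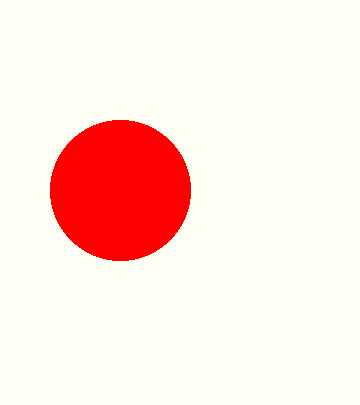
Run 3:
x = 120; y = 190; r = 70; c = 'red'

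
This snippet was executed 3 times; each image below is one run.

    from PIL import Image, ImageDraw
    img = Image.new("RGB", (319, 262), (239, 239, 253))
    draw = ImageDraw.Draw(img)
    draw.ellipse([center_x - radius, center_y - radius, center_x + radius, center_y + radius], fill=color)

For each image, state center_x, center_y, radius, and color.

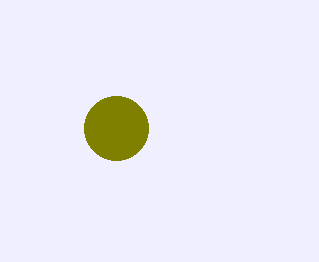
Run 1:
center_x = 116
center_y = 128
radius = 32
color = 'olive'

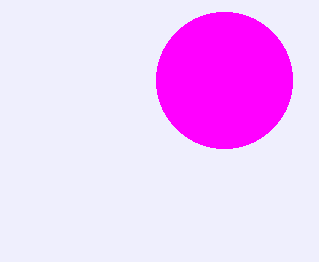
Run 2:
center_x = 224
center_y = 80
radius = 68
color = 'magenta'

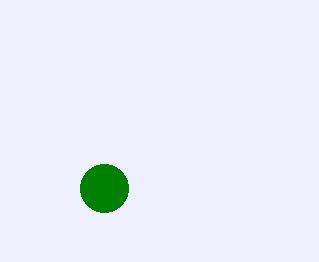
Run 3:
center_x = 104; center_y = 188; radius = 24; color = 'green'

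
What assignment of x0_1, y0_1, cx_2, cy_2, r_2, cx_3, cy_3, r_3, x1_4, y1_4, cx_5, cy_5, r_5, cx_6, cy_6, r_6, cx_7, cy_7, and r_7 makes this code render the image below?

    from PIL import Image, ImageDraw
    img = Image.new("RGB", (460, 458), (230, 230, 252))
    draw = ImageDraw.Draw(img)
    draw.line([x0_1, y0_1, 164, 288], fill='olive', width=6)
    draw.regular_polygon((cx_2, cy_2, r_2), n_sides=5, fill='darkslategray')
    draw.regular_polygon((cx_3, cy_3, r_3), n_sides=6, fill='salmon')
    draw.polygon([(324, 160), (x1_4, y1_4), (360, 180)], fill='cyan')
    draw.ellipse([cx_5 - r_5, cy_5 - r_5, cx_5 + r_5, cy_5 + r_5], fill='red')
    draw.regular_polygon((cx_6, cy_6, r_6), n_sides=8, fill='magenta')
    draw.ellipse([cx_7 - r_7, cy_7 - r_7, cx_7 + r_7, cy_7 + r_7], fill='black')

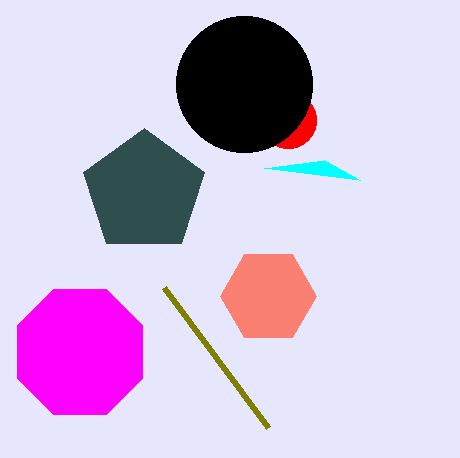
x0_1 = 268
y0_1 = 428
cx_2 = 144
cy_2 = 192
r_2 = 64
cx_3 = 268
cy_3 = 296
r_3 = 48
x1_4 = 264
y1_4 = 168
cx_5 = 288
cy_5 = 120
r_5 = 28
cx_6 = 80
cy_6 = 352
r_6 = 68
cx_7 = 244
cy_7 = 84
r_7 = 68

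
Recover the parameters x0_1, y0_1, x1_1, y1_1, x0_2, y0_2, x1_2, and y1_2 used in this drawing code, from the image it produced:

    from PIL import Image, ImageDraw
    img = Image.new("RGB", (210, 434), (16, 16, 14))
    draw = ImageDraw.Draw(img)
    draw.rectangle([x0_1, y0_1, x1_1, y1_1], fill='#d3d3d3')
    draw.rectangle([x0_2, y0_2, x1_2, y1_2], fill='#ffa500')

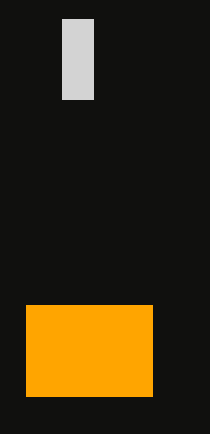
x0_1 = 62, y0_1 = 19, x1_1 = 93, y1_1 = 99, x0_2 = 26, y0_2 = 305, x1_2 = 152, y1_2 = 396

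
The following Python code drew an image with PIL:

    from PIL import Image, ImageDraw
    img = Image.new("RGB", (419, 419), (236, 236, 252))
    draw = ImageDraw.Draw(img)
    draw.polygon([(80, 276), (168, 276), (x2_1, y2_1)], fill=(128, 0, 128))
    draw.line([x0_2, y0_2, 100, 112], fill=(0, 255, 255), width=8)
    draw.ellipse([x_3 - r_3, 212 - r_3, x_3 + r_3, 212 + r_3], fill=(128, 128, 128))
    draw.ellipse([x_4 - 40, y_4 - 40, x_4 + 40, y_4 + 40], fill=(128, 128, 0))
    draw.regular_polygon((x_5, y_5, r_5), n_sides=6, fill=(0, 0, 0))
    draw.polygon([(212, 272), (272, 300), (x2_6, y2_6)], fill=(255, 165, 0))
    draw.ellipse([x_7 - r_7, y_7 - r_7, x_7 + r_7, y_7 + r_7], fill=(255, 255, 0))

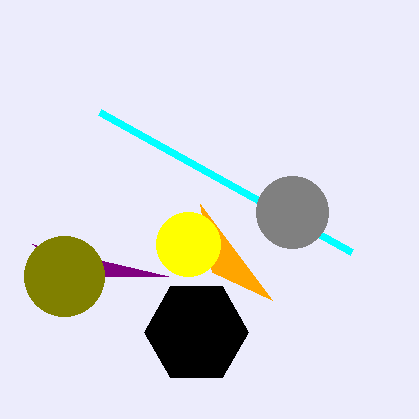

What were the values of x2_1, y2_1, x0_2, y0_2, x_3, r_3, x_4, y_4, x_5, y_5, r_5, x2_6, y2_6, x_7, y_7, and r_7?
x2_1 = 32; y2_1 = 244; x0_2 = 352; y0_2 = 252; x_3 = 292; r_3 = 36; x_4 = 64; y_4 = 276; x_5 = 196; y_5 = 332; r_5 = 52; x2_6 = 200; y2_6 = 204; x_7 = 188; y_7 = 244; r_7 = 32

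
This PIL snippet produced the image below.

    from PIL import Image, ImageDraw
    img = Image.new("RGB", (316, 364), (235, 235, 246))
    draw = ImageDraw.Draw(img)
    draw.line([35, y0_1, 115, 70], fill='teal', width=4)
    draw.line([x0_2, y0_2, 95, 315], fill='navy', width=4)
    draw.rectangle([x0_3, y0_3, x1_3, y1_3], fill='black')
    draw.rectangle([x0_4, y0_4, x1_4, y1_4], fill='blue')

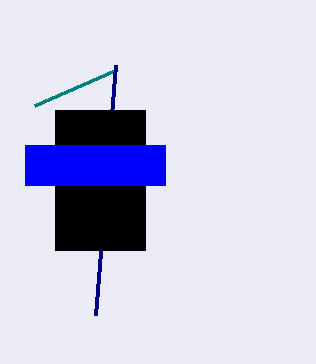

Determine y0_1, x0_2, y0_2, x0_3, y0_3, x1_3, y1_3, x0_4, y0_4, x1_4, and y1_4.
y0_1 = 105; x0_2 = 115; y0_2 = 65; x0_3 = 55; y0_3 = 110; x1_3 = 145; y1_3 = 250; x0_4 = 25; y0_4 = 145; x1_4 = 165; y1_4 = 185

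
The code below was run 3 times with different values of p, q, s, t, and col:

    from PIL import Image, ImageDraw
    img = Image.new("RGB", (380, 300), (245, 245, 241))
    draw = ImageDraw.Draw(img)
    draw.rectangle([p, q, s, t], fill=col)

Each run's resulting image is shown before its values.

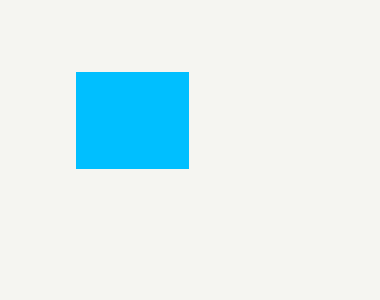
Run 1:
p = 76
q = 72
s = 188
t = 168
col = 'deepskyblue'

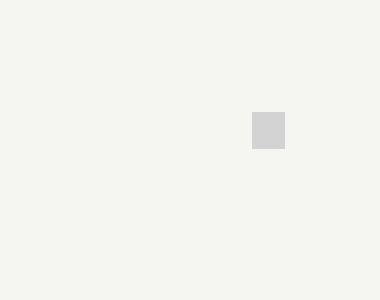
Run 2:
p = 252
q = 112
s = 284
t = 148
col = 'lightgray'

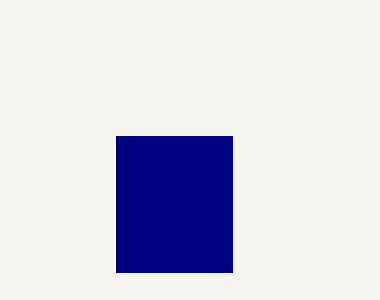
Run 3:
p = 116, q = 136, s = 232, t = 272, col = 'navy'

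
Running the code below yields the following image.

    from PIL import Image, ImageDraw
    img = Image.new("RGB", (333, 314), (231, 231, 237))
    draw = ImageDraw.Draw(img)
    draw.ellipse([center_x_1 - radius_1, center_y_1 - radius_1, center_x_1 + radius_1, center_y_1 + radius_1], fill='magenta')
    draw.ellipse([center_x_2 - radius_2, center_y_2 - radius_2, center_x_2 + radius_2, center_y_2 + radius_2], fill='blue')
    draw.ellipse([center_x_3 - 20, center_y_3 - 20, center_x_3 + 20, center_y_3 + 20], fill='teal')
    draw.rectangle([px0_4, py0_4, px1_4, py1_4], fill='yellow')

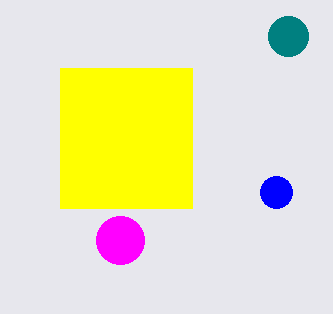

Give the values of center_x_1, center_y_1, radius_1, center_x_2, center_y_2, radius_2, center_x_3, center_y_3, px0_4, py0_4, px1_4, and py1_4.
center_x_1 = 120
center_y_1 = 240
radius_1 = 24
center_x_2 = 276
center_y_2 = 192
radius_2 = 16
center_x_3 = 288
center_y_3 = 36
px0_4 = 60
py0_4 = 68
px1_4 = 192
py1_4 = 208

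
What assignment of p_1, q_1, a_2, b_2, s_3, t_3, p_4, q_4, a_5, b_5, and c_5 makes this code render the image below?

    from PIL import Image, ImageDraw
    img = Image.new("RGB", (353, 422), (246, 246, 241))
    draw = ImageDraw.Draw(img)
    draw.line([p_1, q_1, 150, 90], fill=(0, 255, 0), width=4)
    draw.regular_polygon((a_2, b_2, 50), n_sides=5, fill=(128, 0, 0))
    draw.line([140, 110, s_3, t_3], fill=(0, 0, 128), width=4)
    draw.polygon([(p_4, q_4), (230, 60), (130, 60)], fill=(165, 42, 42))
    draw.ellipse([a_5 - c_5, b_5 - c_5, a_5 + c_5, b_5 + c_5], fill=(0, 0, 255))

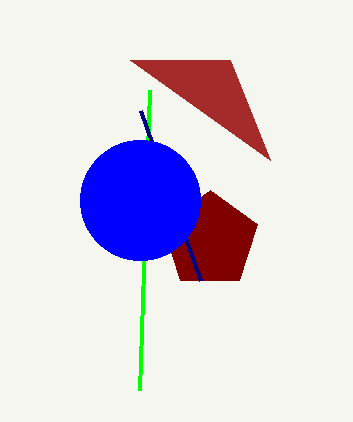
p_1 = 140; q_1 = 390; a_2 = 210; b_2 = 240; s_3 = 200; t_3 = 280; p_4 = 270; q_4 = 160; a_5 = 140; b_5 = 200; c_5 = 60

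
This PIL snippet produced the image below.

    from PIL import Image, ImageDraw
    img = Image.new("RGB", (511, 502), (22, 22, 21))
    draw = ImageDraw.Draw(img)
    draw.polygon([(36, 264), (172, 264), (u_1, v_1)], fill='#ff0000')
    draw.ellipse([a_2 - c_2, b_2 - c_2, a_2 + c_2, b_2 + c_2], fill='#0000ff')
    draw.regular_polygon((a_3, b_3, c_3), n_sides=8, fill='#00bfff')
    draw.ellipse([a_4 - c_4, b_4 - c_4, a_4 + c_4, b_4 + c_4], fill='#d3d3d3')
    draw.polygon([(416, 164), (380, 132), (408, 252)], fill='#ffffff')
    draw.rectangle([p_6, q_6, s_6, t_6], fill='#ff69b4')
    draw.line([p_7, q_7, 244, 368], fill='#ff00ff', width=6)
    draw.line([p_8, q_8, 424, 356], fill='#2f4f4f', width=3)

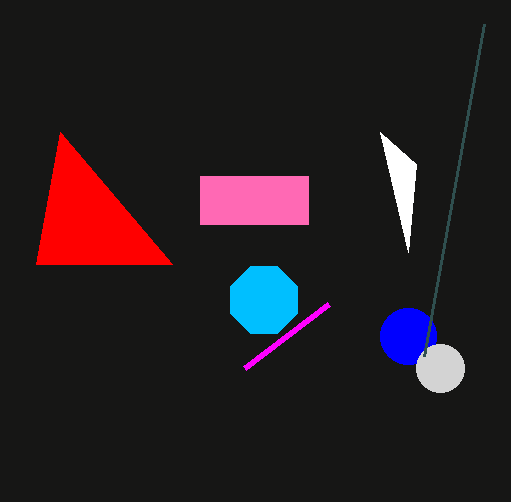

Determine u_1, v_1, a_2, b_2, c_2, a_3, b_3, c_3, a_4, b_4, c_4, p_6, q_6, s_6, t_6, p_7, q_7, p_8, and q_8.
u_1 = 60
v_1 = 132
a_2 = 408
b_2 = 336
c_2 = 28
a_3 = 264
b_3 = 300
c_3 = 36
a_4 = 440
b_4 = 368
c_4 = 24
p_6 = 200
q_6 = 176
s_6 = 308
t_6 = 224
p_7 = 328
q_7 = 304
p_8 = 484
q_8 = 24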